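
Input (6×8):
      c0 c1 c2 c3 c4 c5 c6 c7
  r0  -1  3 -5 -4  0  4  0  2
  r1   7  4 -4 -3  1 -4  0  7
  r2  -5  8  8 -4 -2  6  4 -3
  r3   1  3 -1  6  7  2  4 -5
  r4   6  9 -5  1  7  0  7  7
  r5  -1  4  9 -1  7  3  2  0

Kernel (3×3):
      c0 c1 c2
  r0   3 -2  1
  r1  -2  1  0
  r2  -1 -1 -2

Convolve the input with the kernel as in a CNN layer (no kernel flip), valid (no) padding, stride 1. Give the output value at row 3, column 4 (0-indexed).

-7

The receptive field on the input at this output position is [7 2 4 / 7 0 7 / 7 3 2]. Elementwise product with the kernel and sum: 7·3 + 2·-2 + 4·1 + 7·-2 + 0·1 + 7·-1 + 3·-1 + 2·-2.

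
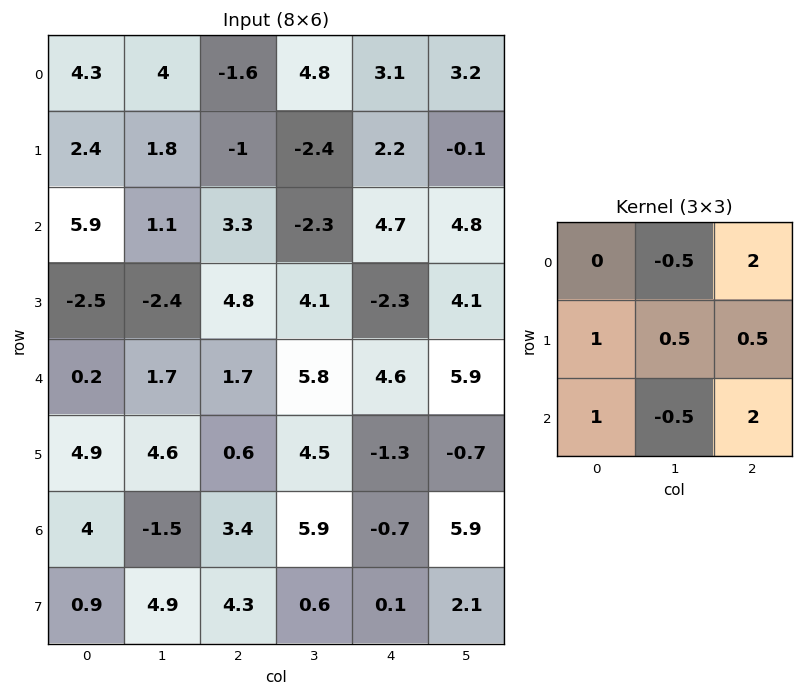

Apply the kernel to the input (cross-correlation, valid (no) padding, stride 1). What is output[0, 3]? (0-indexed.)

8.45

The receptive field on the input at this output position is [4.8 3.1 3.2 / -2.4 2.2 -0.1 / -2.3 4.7 4.8]. Elementwise product with the kernel and sum: 3.1·-0.5 + 3.2·2 + -2.4·1 + 2.2·0.5 + -0.1·0.5 + -2.3·1 + 4.7·-0.5 + 4.8·2.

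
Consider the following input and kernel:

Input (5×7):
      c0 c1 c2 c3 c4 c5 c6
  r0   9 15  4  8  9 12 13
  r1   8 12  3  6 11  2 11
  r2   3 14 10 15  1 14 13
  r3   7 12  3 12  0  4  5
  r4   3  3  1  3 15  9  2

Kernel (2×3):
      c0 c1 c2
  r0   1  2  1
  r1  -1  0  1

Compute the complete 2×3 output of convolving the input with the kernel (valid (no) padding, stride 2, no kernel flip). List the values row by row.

Output[0,0]: The receptive field on the input at this output position is [9 15 4 / 8 12 3]. Elementwise product with the kernel and sum: 9·1 + 15·2 + 4·1 + 8·-1 + 3·1.
Output[0,1]: The receptive field on the input at this output position is [4 8 9 / 3 6 11]. Elementwise product with the kernel and sum: 4·1 + 8·2 + 9·1 + 3·-1 + 11·1.

38 37 46
37 38 47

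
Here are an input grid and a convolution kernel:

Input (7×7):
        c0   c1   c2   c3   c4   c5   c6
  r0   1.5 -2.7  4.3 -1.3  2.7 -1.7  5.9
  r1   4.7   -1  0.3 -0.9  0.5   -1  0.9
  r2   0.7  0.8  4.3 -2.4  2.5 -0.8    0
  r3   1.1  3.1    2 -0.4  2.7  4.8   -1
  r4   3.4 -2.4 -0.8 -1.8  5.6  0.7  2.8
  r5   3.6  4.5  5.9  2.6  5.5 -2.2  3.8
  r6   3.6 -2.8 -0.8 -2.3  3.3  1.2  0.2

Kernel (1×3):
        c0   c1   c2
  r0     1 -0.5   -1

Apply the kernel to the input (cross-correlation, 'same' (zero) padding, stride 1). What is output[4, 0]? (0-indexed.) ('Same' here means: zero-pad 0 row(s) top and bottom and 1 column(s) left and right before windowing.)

The receptive field on the zero-padded input at this output position is [0 3.4 -2.4]. Elementwise product with the kernel and sum: 0·1 + 3.4·-0.5 + -2.4·-1.

0.7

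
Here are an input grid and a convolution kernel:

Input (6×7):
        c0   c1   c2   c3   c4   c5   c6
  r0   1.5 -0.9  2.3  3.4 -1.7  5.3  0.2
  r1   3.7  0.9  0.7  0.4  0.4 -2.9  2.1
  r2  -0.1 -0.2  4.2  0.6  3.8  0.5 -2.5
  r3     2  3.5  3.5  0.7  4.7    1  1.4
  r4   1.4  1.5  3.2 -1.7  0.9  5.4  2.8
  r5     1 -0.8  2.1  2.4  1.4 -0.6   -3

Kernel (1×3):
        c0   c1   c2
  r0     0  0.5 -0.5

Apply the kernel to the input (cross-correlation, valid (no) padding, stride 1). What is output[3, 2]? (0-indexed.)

The receptive field on the input at this output position is [3.5 0.7 4.7]. Elementwise product with the kernel and sum: 0.7·0.5 + 4.7·-0.5.

-2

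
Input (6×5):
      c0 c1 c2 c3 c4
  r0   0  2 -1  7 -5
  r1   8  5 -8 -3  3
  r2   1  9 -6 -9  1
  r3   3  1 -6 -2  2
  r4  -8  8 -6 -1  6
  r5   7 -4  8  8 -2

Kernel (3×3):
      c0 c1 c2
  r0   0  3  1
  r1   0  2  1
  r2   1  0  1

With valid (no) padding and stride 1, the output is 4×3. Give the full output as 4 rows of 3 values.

Output[0,0]: The receptive field on the input at this output position is [0 2 -1 / 8 5 -8 / 1 9 -6]. Elementwise product with the kernel and sum: 2·3 + -1·1 + 5·2 + -8·1 + 1·1 + -6·1.
Output[0,1]: The receptive field on the input at this output position is [2 -1 7 / 5 -8 -3 / 9 -6 -9]. Elementwise product with the kernel and sum: -1·3 + 7·1 + -8·2 + -3·1 + 9·1 + -9·1.

2 -15 8
16 -49 -27
3 -34 -28
22 -29 6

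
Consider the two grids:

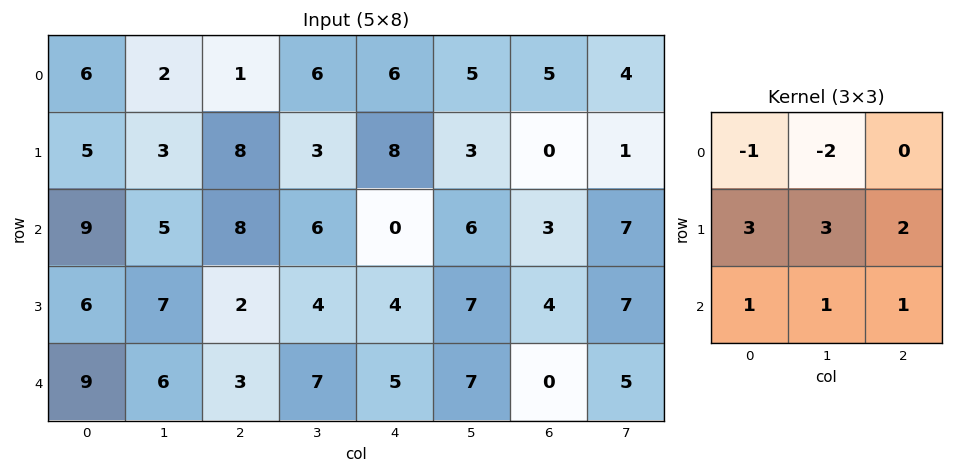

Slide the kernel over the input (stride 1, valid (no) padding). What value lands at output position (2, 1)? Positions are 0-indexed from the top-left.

The receptive field on the input at this output position is [5 8 6 / 7 2 4 / 6 3 7]. Elementwise product with the kernel and sum: 5·-1 + 8·-2 + 7·3 + 2·3 + 4·2 + 6·1 + 3·1 + 7·1.

30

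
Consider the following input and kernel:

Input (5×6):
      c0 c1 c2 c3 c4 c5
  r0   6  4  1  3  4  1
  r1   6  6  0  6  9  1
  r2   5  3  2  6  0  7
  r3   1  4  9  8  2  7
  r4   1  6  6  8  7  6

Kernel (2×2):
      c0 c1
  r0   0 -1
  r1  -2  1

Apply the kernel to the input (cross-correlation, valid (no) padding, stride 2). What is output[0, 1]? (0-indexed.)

3

The receptive field on the input at this output position is [1 3 / 0 6]. Elementwise product with the kernel and sum: 3·-1 + 0·-2 + 6·1.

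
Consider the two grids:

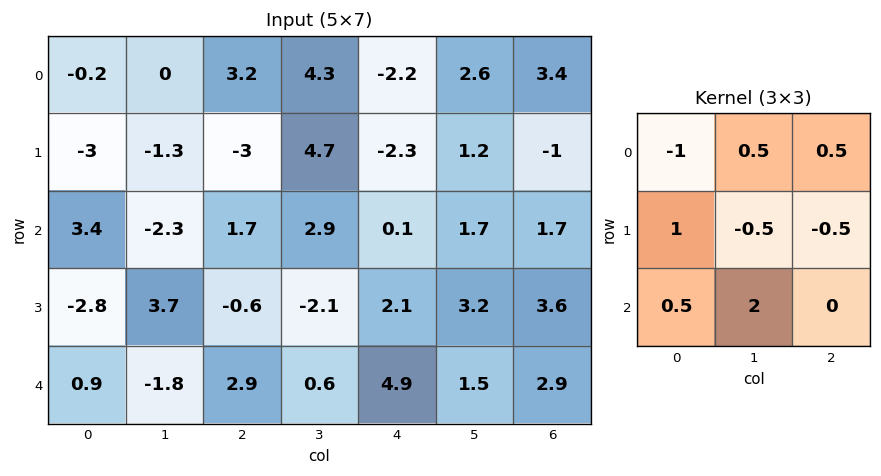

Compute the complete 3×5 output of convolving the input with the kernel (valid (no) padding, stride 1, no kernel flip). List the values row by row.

-1.95 3.85 0.3 2.8 6.25
10.55 -1.8 -0.1 -0.1 8.25
-11.2 14.55 1.85 3.35 5.75

Output[0,0]: The receptive field on the input at this output position is [-0.2 0 3.2 / -3 -1.3 -3 / 3.4 -2.3 1.7]. Elementwise product with the kernel and sum: -0.2·-1 + 0·0.5 + 3.2·0.5 + -3·1 + -1.3·-0.5 + -3·-0.5 + 3.4·0.5 + -2.3·2.
Output[0,1]: The receptive field on the input at this output position is [0 3.2 4.3 / -1.3 -3 4.7 / -2.3 1.7 2.9]. Elementwise product with the kernel and sum: 0·-1 + 3.2·0.5 + 4.3·0.5 + -1.3·1 + -3·-0.5 + 4.7·-0.5 + -2.3·0.5 + 1.7·2.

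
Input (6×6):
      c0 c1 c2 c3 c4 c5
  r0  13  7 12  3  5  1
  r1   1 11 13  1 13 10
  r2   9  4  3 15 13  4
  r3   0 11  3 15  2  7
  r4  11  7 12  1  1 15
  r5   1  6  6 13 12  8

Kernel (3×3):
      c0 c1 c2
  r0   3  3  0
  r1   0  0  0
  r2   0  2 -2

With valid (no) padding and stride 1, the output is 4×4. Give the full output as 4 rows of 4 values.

Output[0,0]: The receptive field on the input at this output position is [13 7 12 / 1 11 13 / 9 4 3]. Elementwise product with the kernel and sum: 13·3 + 7·3 + 4·2 + 3·-2.
Output[0,1]: The receptive field on the input at this output position is [7 12 3 / 11 13 1 / 4 3 15]. Elementwise product with the kernel and sum: 7·3 + 12·3 + 3·2 + 15·-2.

62 33 49 42
52 48 68 32
29 43 54 56
33 28 56 59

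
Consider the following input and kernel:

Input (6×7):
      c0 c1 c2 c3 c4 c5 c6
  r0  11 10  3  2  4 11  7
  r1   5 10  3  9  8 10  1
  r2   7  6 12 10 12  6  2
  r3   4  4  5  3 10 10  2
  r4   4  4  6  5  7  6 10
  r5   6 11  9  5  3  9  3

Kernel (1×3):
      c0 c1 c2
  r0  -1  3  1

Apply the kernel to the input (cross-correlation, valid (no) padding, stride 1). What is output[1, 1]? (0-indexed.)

The receptive field on the input at this output position is [10 3 9]. Elementwise product with the kernel and sum: 10·-1 + 3·3 + 9·1.

8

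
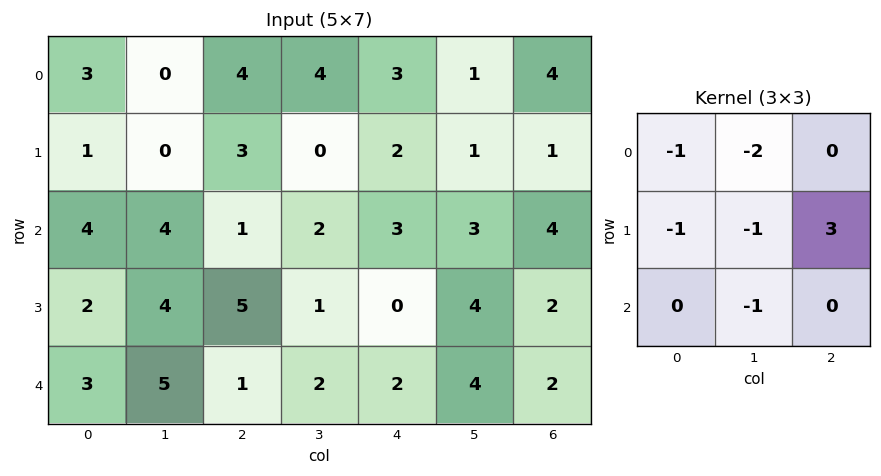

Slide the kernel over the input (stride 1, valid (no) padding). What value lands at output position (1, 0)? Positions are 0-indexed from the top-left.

-10

The receptive field on the input at this output position is [1 0 3 / 4 4 1 / 2 4 5]. Elementwise product with the kernel and sum: 1·-1 + 0·-2 + 4·-1 + 4·-1 + 1·3 + 4·-1.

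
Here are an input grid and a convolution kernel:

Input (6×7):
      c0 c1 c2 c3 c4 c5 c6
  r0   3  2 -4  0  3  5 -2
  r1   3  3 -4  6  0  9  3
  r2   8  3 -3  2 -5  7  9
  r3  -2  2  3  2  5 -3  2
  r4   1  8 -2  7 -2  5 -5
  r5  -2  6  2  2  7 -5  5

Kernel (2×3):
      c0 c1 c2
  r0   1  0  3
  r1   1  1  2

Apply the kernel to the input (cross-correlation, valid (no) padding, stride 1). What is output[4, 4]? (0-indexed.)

The receptive field on the input at this output position is [-2 5 -5 / 7 -5 5]. Elementwise product with the kernel and sum: -2·1 + -5·3 + 7·1 + -5·1 + 5·2.

-5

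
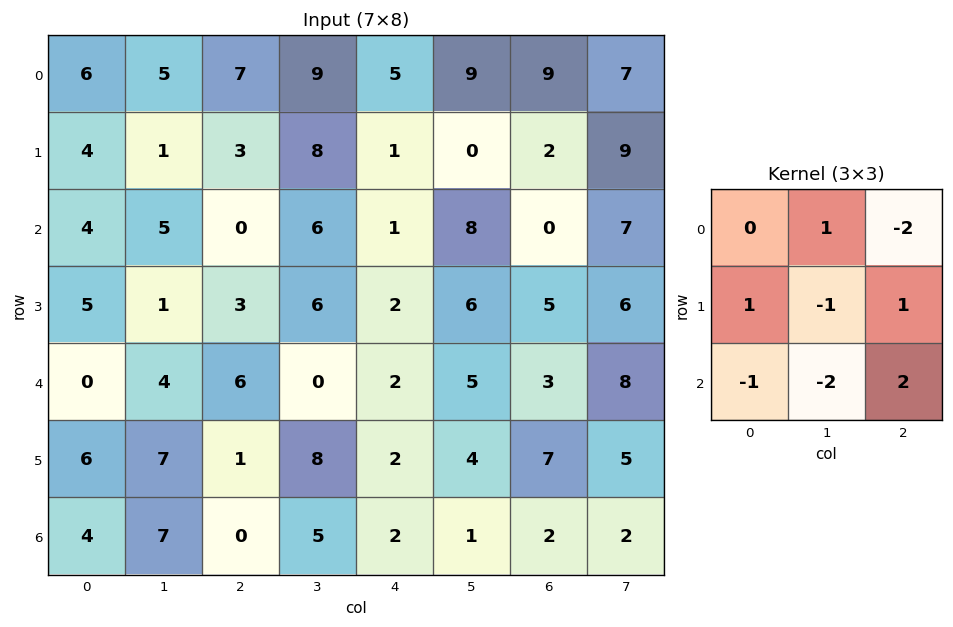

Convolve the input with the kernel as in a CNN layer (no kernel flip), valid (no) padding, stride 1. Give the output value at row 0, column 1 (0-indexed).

2

The receptive field on the input at this output position is [5 7 9 / 1 3 8 / 5 0 6]. Elementwise product with the kernel and sum: 7·1 + 9·-2 + 1·1 + 3·-1 + 8·1 + 5·-1 + 0·-2 + 6·2.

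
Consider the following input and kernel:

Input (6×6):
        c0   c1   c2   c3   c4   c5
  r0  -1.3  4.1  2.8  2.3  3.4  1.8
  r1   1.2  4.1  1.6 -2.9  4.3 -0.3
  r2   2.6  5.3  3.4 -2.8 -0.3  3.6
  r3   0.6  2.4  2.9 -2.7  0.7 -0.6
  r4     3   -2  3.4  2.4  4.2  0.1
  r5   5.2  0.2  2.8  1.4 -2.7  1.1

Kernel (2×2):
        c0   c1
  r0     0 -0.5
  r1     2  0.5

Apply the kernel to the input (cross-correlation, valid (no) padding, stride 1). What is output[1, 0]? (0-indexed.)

The receptive field on the input at this output position is [1.2 4.1 / 2.6 5.3]. Elementwise product with the kernel and sum: 4.1·-0.5 + 2.6·2 + 5.3·0.5.

5.8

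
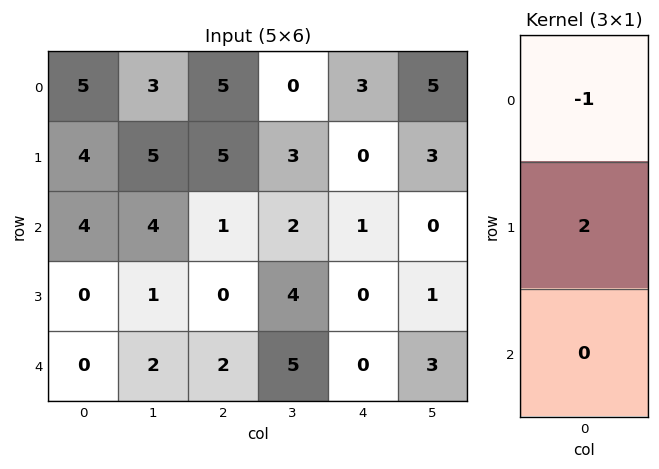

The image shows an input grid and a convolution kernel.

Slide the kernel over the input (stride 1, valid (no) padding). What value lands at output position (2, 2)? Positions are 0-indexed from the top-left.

-1

The receptive field on the input at this output position is [1 / 0 / 2]. Elementwise product with the kernel and sum: 1·-1 + 0·2.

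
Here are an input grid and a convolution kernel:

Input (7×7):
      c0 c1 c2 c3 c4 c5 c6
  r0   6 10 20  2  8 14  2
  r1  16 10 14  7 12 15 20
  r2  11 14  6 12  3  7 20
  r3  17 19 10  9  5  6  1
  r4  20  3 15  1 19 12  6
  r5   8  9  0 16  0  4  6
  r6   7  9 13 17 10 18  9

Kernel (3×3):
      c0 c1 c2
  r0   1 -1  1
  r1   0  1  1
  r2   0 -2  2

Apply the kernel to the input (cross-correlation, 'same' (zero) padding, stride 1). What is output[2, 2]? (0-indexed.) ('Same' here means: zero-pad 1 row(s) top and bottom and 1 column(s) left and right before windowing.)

19

The receptive field on the zero-padded input at this output position is [10 14 7 / 14 6 12 / 19 10 9]. Elementwise product with the kernel and sum: 10·1 + 14·-1 + 7·1 + 6·1 + 12·1 + 10·-2 + 9·2.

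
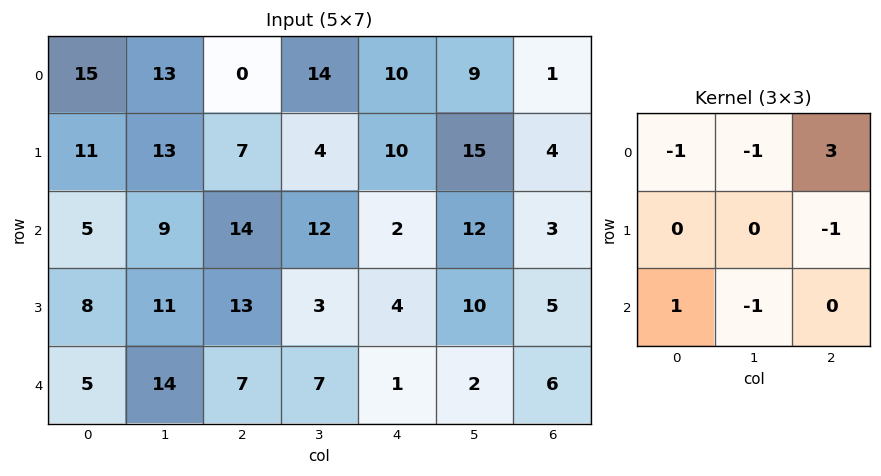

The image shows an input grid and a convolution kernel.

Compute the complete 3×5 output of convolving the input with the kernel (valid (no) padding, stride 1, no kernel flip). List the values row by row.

Output[0,0]: The receptive field on the input at this output position is [15 13 0 / 11 13 7 / 5 9 14]. Elementwise product with the kernel and sum: 15·-1 + 13·-1 + 0·3 + 7·-1 + 5·1 + 9·-1.
Output[0,1]: The receptive field on the input at this output position is [13 0 14 / 13 7 4 / 9 14 12]. Elementwise product with the kernel and sum: 13·-1 + 0·-1 + 14·3 + 4·-1 + 9·1 + 14·-1.

-39 20 8 -2 -30
-20 -22 27 18 -22
6 17 -24 18 -11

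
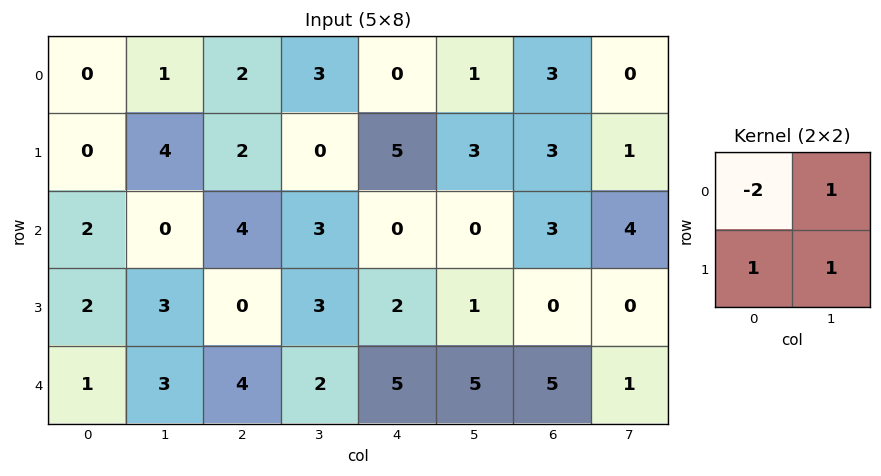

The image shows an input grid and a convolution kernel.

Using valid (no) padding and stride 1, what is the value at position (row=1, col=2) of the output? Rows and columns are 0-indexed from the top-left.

The receptive field on the input at this output position is [2 0 / 4 3]. Elementwise product with the kernel and sum: 2·-2 + 0·1 + 4·1 + 3·1.

3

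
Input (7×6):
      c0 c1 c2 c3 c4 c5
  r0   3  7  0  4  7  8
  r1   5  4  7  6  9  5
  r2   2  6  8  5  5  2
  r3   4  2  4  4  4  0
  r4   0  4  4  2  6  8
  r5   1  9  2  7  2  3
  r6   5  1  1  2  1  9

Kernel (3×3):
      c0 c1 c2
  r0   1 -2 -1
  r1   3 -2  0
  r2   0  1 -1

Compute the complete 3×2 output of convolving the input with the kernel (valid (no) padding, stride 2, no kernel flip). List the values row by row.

Output[0,0]: The receptive field on the input at this output position is [3 7 0 / 5 4 7 / 2 6 8]. Elementwise product with the kernel and sum: 3·1 + 7·-2 + 0·-1 + 5·3 + 4·-2 + 6·1 + 8·-1.
Output[0,1]: The receptive field on the input at this output position is [0 4 7 / 7 6 9 / 8 5 5]. Elementwise product with the kernel and sum: 0·1 + 4·-2 + 7·-1 + 7·3 + 6·-2 + 5·1 + 5·-1.

-6 -6
-10 -7
-27 -13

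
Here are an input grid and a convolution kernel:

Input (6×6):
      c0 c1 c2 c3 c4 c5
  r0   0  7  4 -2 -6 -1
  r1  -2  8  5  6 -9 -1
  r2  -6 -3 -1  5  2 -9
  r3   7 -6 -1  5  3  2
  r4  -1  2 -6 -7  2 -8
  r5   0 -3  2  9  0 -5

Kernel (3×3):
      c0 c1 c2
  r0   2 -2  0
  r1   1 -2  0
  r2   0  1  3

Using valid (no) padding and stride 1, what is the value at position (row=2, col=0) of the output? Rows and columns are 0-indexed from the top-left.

The receptive field on the input at this output position is [-6 -3 -1 / 7 -6 -1 / -1 2 -6]. Elementwise product with the kernel and sum: -6·2 + -3·-2 + 7·1 + -6·-2 + 2·1 + -6·3.

-3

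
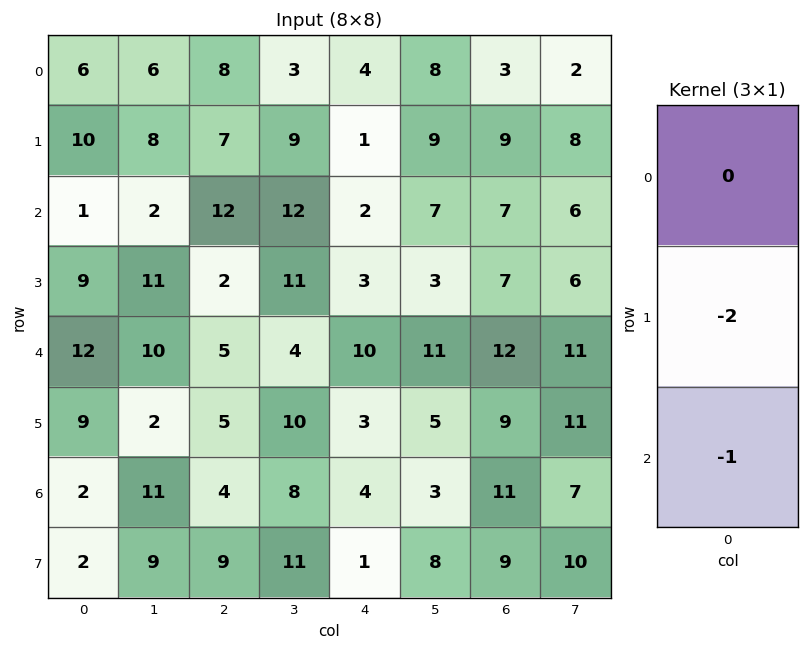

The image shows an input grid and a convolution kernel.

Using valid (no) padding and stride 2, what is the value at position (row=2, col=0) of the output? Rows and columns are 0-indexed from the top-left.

-20

The receptive field on the input at this output position is [12 / 9 / 2]. Elementwise product with the kernel and sum: 9·-2 + 2·-1.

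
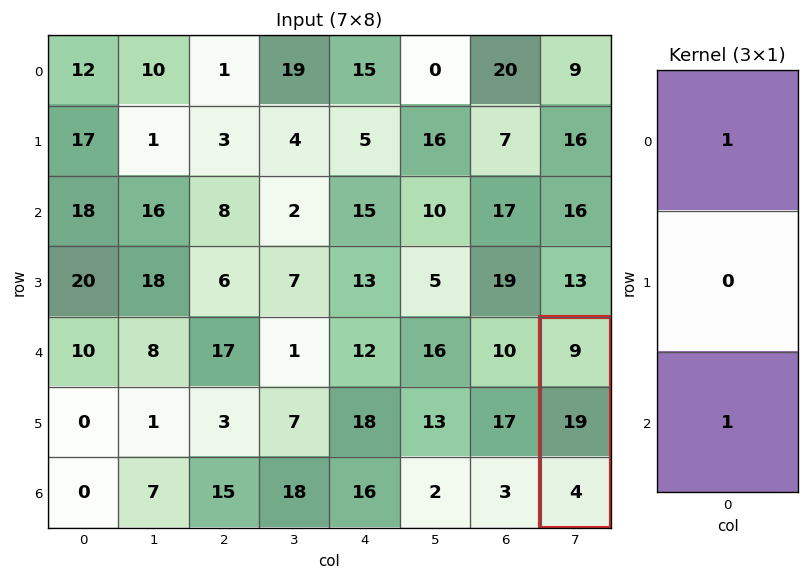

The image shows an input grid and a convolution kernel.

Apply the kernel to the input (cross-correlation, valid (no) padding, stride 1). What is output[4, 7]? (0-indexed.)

The receptive field on the input at this output position is [9 / 19 / 4]. Elementwise product with the kernel and sum: 9·1 + 4·1.

13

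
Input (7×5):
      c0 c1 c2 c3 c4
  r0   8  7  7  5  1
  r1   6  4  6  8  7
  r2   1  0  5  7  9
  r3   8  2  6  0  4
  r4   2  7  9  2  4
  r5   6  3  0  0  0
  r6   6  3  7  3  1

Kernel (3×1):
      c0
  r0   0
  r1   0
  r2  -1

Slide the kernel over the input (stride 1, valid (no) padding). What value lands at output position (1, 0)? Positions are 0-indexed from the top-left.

The receptive field on the input at this output position is [6 / 1 / 8]. Elementwise product with the kernel and sum: 8·-1.

-8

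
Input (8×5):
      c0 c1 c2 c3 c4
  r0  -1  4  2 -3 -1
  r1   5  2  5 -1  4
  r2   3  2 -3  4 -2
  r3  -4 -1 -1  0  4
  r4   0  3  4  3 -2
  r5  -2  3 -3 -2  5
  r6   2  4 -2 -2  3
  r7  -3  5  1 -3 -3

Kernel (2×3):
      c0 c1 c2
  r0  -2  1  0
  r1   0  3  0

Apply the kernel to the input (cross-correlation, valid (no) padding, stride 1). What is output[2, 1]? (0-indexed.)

The receptive field on the input at this output position is [2 -3 4 / -1 -1 0]. Elementwise product with the kernel and sum: 2·-2 + -3·1 + -1·3.

-10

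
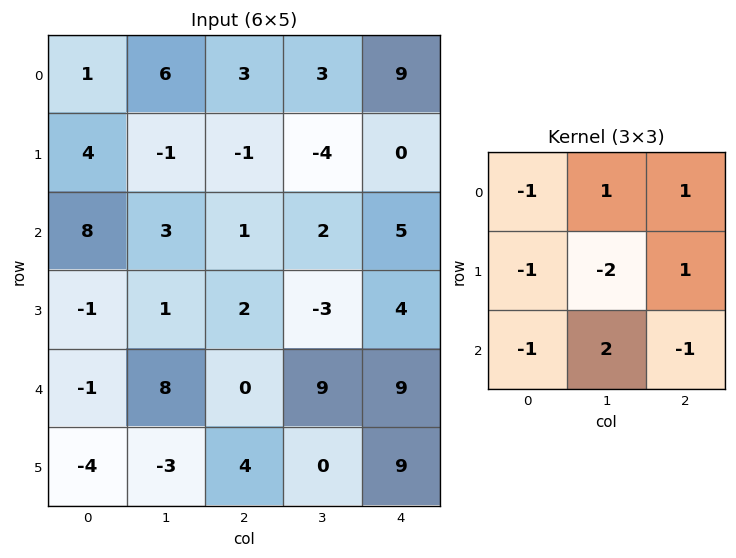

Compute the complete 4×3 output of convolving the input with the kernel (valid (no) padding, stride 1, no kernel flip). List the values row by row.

2 -4 16
-18 -1 -15
14 -25 23
-17 10 -23

Output[0,0]: The receptive field on the input at this output position is [1 6 3 / 4 -1 -1 / 8 3 1]. Elementwise product with the kernel and sum: 1·-1 + 6·1 + 3·1 + 4·-1 + -1·-2 + -1·1 + 8·-1 + 3·2 + 1·-1.
Output[0,1]: The receptive field on the input at this output position is [6 3 3 / -1 -1 -4 / 3 1 2]. Elementwise product with the kernel and sum: 6·-1 + 3·1 + 3·1 + -1·-1 + -1·-2 + -4·1 + 3·-1 + 1·2 + 2·-1.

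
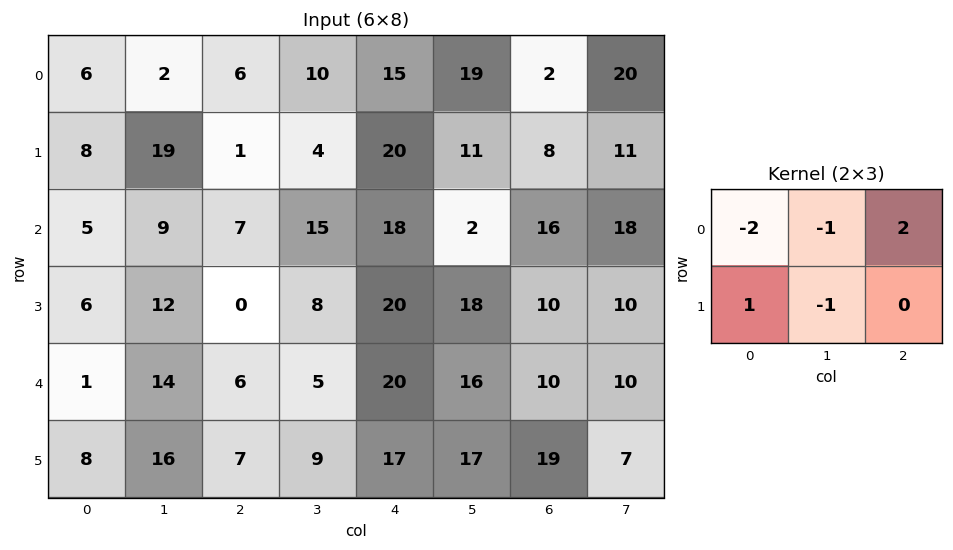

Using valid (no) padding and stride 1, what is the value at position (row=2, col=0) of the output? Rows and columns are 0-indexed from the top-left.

-11

The receptive field on the input at this output position is [5 9 7 / 6 12 0]. Elementwise product with the kernel and sum: 5·-2 + 9·-1 + 7·2 + 6·1 + 12·-1.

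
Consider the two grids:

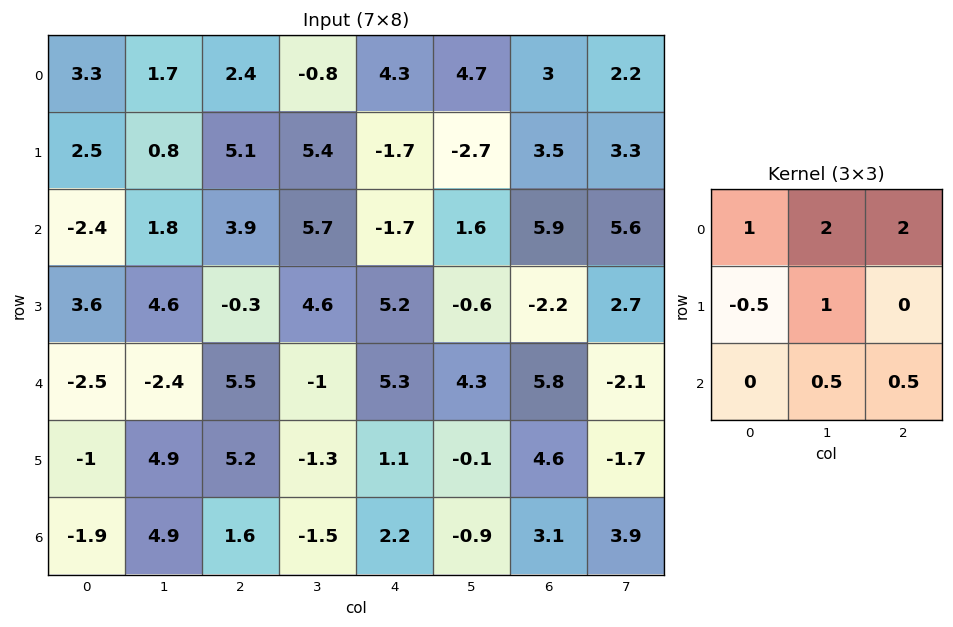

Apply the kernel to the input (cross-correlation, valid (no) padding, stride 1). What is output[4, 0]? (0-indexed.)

The receptive field on the input at this output position is [-2.5 -2.4 5.5 / -1 4.9 5.2 / -1.9 4.9 1.6]. Elementwise product with the kernel and sum: -2.5·1 + -2.4·2 + 5.5·2 + -1·-0.5 + 4.9·1 + 4.9·0.5 + 1.6·0.5.

12.35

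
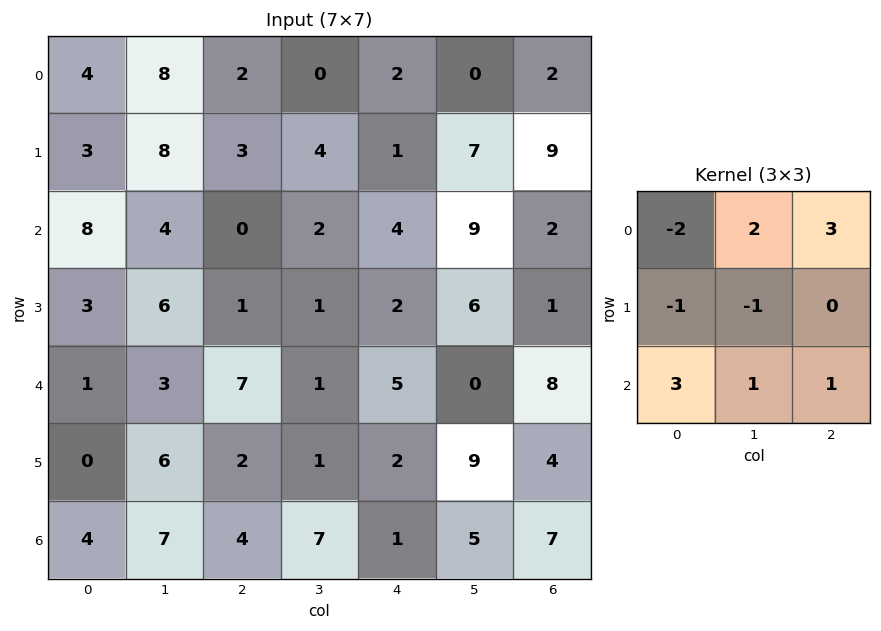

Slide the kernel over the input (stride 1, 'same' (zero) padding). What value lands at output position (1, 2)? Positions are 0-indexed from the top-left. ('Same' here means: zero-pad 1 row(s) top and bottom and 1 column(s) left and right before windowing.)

-9

The receptive field on the zero-padded input at this output position is [8 2 0 / 8 3 4 / 4 0 2]. Elementwise product with the kernel and sum: 8·-2 + 2·2 + 0·3 + 8·-1 + 3·-1 + 4·3 + 0·1 + 2·1.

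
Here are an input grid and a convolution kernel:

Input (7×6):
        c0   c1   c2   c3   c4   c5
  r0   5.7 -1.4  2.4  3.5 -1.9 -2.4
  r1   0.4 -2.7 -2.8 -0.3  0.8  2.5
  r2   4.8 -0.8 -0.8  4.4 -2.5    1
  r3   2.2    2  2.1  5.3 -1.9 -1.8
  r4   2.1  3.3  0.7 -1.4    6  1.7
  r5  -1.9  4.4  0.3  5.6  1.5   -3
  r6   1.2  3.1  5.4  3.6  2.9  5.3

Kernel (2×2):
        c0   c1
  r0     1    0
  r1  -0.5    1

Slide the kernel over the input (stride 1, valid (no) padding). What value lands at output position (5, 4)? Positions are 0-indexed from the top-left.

The receptive field on the input at this output position is [1.5 -3 / 2.9 5.3]. Elementwise product with the kernel and sum: 1.5·1 + 2.9·-0.5 + 5.3·1.

5.35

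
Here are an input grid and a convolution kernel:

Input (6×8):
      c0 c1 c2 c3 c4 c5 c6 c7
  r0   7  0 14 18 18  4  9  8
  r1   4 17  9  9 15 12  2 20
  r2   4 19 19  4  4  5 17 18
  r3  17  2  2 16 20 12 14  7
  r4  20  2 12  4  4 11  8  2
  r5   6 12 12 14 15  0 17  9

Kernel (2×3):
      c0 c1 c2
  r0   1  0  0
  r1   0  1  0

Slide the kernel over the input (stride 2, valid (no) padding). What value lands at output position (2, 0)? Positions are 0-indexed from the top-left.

The receptive field on the input at this output position is [20 2 12 / 6 12 12]. Elementwise product with the kernel and sum: 20·1 + 12·1.

32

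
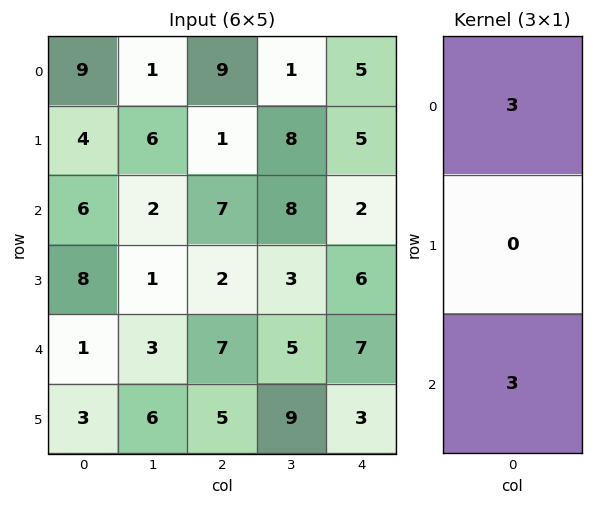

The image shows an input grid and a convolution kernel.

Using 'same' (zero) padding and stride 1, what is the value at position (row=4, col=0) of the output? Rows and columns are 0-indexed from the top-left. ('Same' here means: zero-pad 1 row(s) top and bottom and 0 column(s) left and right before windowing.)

33

The receptive field on the zero-padded input at this output position is [8 / 1 / 3]. Elementwise product with the kernel and sum: 8·3 + 3·3.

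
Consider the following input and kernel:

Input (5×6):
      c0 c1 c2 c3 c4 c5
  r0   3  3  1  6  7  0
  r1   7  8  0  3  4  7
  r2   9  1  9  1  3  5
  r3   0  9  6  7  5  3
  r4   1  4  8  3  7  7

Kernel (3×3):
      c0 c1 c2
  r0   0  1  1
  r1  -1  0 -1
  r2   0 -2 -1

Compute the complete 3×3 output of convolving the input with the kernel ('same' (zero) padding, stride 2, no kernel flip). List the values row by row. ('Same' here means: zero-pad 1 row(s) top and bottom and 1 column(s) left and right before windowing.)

-25 -12 -21
5 -18 -8
5 6 -2

Output[0,0]: The receptive field on the zero-padded input at this output position is [0 0 0 / 0 3 3 / 0 7 8]. Elementwise product with the kernel and sum: 0·1 + 0·1 + 0·-1 + 3·-1 + 7·-2 + 8·-1.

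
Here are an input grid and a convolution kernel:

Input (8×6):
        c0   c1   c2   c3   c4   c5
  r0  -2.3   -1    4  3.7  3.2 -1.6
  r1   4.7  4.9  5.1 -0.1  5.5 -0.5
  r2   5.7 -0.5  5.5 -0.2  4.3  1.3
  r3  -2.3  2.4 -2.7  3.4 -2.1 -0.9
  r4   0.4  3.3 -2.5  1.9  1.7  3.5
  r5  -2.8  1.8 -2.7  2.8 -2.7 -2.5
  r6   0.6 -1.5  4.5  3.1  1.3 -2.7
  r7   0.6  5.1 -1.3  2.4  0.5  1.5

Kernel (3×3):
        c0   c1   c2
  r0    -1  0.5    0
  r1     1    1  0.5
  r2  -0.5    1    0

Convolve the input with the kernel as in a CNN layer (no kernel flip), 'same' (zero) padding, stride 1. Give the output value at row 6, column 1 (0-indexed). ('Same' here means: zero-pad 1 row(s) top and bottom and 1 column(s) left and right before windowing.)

9.85

The receptive field on the zero-padded input at this output position is [-2.8 1.8 -2.7 / 0.6 -1.5 4.5 / 0.6 5.1 -1.3]. Elementwise product with the kernel and sum: -2.8·-1 + 1.8·0.5 + 0.6·1 + -1.5·1 + 4.5·0.5 + 0.6·-0.5 + 5.1·1.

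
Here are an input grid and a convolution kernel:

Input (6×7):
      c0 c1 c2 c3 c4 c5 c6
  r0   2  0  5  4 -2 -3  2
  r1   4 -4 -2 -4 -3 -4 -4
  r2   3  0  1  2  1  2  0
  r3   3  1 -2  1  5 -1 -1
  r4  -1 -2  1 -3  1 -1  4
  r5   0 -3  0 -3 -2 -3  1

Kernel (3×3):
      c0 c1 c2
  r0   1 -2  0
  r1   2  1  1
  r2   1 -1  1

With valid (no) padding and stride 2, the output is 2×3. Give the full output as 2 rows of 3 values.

8 -14 -11
10 4 11

Output[0,0]: The receptive field on the input at this output position is [2 0 5 / 4 -4 -2 / 3 0 1]. Elementwise product with the kernel and sum: 2·1 + 0·-2 + 4·2 + -4·1 + -2·1 + 3·1 + 0·-1 + 1·1.
Output[0,1]: The receptive field on the input at this output position is [5 4 -2 / -2 -4 -3 / 1 2 1]. Elementwise product with the kernel and sum: 5·1 + 4·-2 + -2·2 + -4·1 + -3·1 + 1·1 + 2·-1 + 1·1.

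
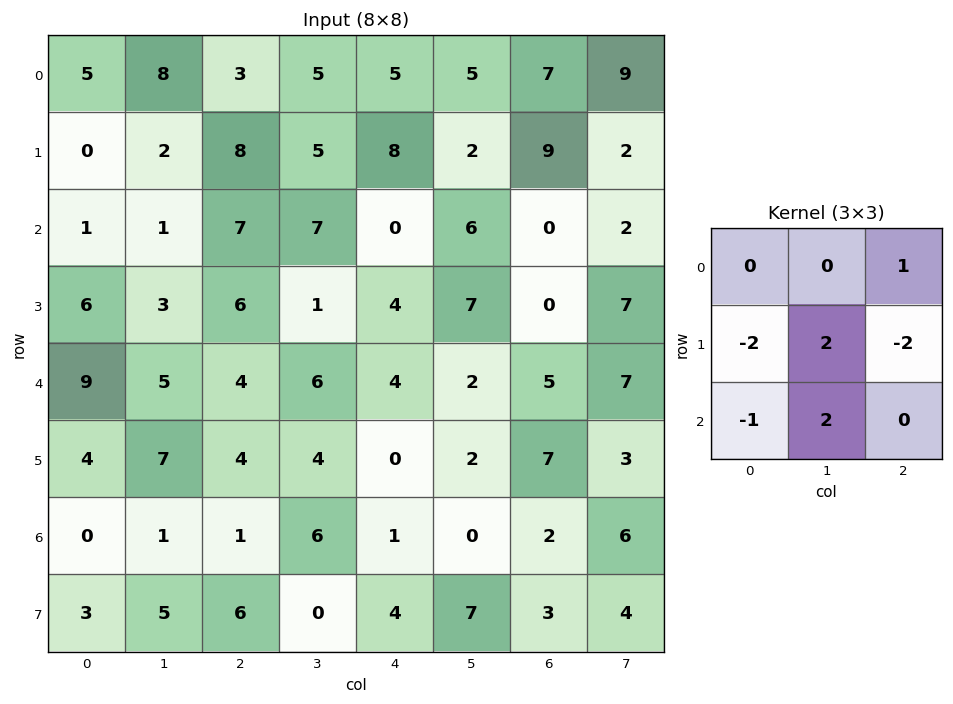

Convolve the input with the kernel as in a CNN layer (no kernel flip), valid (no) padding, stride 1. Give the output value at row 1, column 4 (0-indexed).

The receptive field on the input at this output position is [8 2 9 / 0 6 0 / 4 7 0]. Elementwise product with the kernel and sum: 9·1 + 0·-2 + 6·2 + 0·-2 + 4·-1 + 7·2.

31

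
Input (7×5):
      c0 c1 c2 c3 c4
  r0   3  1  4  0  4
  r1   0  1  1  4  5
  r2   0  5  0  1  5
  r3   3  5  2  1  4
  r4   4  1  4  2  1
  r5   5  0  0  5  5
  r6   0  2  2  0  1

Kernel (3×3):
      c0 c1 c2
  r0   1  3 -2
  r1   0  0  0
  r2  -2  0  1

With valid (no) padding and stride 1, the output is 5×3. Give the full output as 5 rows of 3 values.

Output[0,0]: The receptive field on the input at this output position is [3 1 4 / 0 1 1 / 0 5 0]. Elementwise product with the kernel and sum: 3·1 + 1·3 + 4·-2 + 0·-2 + 0·1.
Output[0,1]: The receptive field on the input at this output position is [1 4 0 / 1 1 4 / 5 0 1]. Elementwise product with the kernel and sum: 1·1 + 4·3 + 0·-2 + 5·-2 + 1·1.

-2 4 1
-3 -13 3
11 3 -14
4 14 2
1 5 5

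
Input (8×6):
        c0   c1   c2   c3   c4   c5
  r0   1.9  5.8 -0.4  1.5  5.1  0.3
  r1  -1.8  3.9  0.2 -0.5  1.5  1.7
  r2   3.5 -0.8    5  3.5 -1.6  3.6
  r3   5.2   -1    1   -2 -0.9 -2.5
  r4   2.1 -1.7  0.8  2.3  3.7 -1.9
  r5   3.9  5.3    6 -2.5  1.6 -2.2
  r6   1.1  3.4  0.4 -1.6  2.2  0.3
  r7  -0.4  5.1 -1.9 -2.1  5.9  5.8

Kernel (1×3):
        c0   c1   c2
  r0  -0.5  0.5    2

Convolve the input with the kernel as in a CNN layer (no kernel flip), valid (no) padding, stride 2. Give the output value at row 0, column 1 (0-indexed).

The receptive field on the input at this output position is [-0.4 1.5 5.1]. Elementwise product with the kernel and sum: -0.4·-0.5 + 1.5·0.5 + 5.1·2.

11.15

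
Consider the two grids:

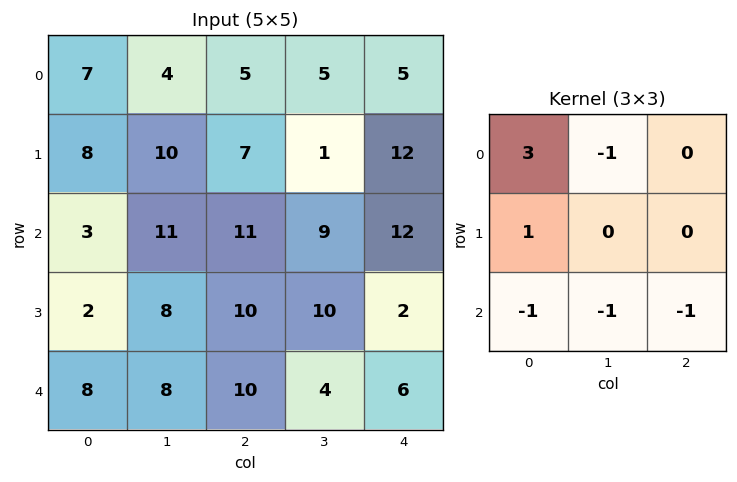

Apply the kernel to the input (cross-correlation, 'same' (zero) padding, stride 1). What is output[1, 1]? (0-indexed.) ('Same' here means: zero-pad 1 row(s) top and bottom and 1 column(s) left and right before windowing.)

0

The receptive field on the zero-padded input at this output position is [7 4 5 / 8 10 7 / 3 11 11]. Elementwise product with the kernel and sum: 7·3 + 4·-1 + 8·1 + 3·-1 + 11·-1 + 11·-1.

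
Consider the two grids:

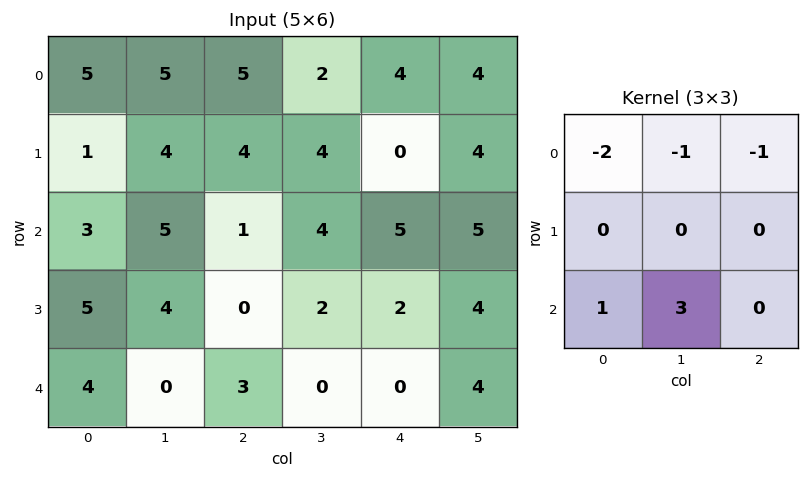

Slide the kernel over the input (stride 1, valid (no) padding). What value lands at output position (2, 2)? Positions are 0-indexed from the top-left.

-8

The receptive field on the input at this output position is [1 4 5 / 0 2 2 / 3 0 0]. Elementwise product with the kernel and sum: 1·-2 + 4·-1 + 5·-1 + 3·1 + 0·3.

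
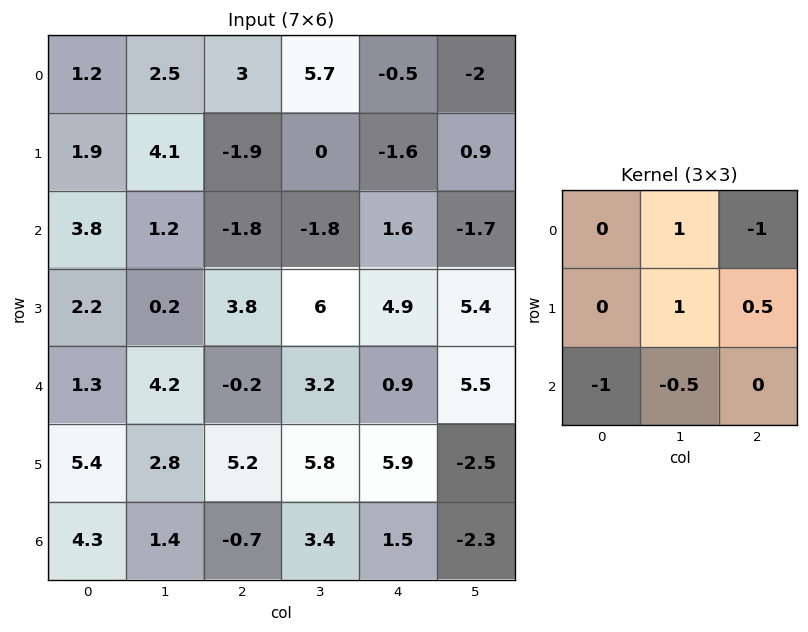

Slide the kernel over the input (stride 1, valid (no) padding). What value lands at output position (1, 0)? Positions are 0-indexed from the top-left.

The receptive field on the input at this output position is [1.9 4.1 -1.9 / 3.8 1.2 -1.8 / 2.2 0.2 3.8]. Elementwise product with the kernel and sum: 4.1·1 + -1.9·-1 + 1.2·1 + -1.8·0.5 + 2.2·-1 + 0.2·-0.5.

4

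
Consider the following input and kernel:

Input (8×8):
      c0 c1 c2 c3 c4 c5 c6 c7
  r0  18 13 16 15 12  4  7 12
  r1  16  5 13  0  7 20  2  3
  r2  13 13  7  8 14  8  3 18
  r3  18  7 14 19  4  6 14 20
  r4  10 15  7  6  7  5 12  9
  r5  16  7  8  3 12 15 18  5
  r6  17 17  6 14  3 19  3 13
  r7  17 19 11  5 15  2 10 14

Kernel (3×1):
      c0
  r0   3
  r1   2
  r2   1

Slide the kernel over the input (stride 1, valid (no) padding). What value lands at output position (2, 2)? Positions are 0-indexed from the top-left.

The receptive field on the input at this output position is [7 / 14 / 7]. Elementwise product with the kernel and sum: 7·3 + 14·2 + 7·1.

56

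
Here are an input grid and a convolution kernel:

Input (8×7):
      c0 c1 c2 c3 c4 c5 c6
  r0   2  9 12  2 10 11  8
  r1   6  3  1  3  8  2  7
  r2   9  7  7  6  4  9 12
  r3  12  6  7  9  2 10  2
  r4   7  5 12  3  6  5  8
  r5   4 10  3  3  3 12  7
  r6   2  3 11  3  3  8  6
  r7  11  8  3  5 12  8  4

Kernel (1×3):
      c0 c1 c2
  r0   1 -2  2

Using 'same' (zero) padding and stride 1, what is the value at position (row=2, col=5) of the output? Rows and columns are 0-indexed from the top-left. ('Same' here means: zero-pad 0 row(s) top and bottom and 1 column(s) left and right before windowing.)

The receptive field on the zero-padded input at this output position is [4 9 12]. Elementwise product with the kernel and sum: 4·1 + 9·-2 + 12·2.

10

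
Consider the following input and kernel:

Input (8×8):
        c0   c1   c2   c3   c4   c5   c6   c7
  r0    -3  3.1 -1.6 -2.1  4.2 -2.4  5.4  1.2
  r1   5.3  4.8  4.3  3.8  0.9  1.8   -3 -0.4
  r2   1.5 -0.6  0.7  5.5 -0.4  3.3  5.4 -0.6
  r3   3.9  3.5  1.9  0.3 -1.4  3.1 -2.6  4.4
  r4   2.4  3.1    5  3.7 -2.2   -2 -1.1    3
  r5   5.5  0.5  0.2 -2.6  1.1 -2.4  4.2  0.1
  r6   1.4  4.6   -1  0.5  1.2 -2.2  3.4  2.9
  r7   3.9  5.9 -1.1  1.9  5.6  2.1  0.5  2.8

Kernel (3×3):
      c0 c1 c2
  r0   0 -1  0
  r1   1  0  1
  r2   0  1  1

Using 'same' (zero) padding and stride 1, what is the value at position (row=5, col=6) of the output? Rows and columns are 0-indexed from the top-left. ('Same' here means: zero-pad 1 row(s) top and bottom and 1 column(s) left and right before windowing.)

5.1

The receptive field on the zero-padded input at this output position is [-2 -1.1 3 / -2.4 4.2 0.1 / -2.2 3.4 2.9]. Elementwise product with the kernel and sum: -1.1·-1 + -2.4·1 + 0.1·1 + 3.4·1 + 2.9·1.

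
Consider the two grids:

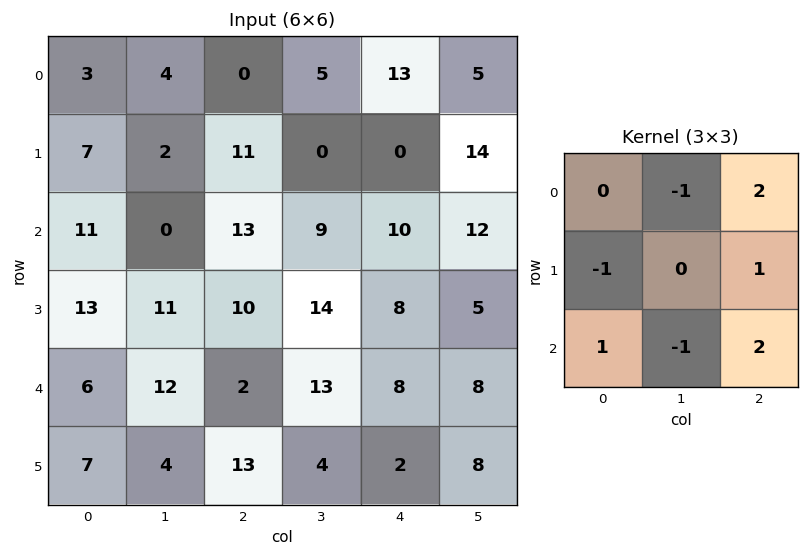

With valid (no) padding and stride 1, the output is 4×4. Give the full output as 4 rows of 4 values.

37 13 34 34
44 27 9 47
21 44 14 26
34 18 21 15

Output[0,0]: The receptive field on the input at this output position is [3 4 0 / 7 2 11 / 11 0 13]. Elementwise product with the kernel and sum: 4·-1 + 0·2 + 7·-1 + 11·1 + 11·1 + 0·-1 + 13·2.
Output[0,1]: The receptive field on the input at this output position is [4 0 5 / 2 11 0 / 0 13 9]. Elementwise product with the kernel and sum: 0·-1 + 5·2 + 2·-1 + 0·1 + 0·1 + 13·-1 + 9·2.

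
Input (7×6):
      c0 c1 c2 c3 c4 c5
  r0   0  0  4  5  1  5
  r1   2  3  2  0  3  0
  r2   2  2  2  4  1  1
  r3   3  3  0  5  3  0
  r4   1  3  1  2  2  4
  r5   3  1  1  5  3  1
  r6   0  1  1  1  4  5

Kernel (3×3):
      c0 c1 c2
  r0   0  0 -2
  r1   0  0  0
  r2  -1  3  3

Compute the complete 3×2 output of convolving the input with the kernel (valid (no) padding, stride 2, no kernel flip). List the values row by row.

Output[0,0]: The receptive field on the input at this output position is [0 0 4 / 2 3 2 / 2 2 2]. Elementwise product with the kernel and sum: 4·-2 + 2·-1 + 2·3 + 2·3.
Output[0,1]: The receptive field on the input at this output position is [4 5 1 / 2 0 3 / 2 4 1]. Elementwise product with the kernel and sum: 1·-2 + 2·-1 + 4·3 + 1·3.

2 11
7 9
4 10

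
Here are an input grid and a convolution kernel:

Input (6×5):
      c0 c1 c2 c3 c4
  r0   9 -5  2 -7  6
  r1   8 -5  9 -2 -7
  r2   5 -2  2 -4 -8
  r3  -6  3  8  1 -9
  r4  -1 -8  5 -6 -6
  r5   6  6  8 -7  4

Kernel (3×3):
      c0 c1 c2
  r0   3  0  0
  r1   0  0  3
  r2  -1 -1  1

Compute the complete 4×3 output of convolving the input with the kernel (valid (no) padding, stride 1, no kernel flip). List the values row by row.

Output[0,0]: The receptive field on the input at this output position is [9 -5 2 / 8 -5 9 / 5 -2 2]. Elementwise product with the kernel and sum: 9·3 + 9·3 + 5·-1 + -2·-1 + 2·1.
Output[0,1]: The receptive field on the input at this output position is [-5 2 -7 / -5 9 -2 / -2 2 -4]. Elementwise product with the kernel and sum: -5·3 + -2·3 + -2·-1 + 2·-1 + -4·1.

53 -25 -21
41 -37 -15
53 -6 -26
-7 -30 9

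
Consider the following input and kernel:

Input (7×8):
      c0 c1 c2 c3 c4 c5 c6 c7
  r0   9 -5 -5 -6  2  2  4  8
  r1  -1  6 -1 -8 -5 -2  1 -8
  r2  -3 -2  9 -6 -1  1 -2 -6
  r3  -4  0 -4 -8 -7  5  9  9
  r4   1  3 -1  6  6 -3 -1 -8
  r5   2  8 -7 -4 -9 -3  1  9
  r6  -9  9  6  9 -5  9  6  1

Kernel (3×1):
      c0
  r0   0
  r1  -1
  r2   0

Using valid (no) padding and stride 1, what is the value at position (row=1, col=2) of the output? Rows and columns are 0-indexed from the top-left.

-9

The receptive field on the input at this output position is [-1 / 9 / -4]. Elementwise product with the kernel and sum: 9·-1.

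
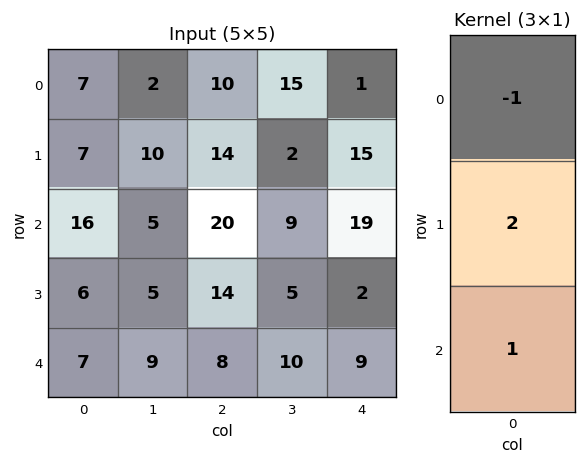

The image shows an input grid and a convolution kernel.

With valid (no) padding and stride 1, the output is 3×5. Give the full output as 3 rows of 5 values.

Output[0,0]: The receptive field on the input at this output position is [7 / 7 / 16]. Elementwise product with the kernel and sum: 7·-1 + 7·2 + 16·1.

23 23 38 -2 48
31 5 40 21 25
3 14 16 11 -6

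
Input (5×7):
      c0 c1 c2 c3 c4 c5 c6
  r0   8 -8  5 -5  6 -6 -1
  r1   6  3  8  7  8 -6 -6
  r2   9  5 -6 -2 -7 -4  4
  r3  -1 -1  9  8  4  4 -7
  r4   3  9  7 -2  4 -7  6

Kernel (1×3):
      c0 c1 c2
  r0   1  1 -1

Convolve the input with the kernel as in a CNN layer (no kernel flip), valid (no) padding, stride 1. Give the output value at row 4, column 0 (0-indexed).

5

The receptive field on the input at this output position is [3 9 7]. Elementwise product with the kernel and sum: 3·1 + 9·1 + 7·-1.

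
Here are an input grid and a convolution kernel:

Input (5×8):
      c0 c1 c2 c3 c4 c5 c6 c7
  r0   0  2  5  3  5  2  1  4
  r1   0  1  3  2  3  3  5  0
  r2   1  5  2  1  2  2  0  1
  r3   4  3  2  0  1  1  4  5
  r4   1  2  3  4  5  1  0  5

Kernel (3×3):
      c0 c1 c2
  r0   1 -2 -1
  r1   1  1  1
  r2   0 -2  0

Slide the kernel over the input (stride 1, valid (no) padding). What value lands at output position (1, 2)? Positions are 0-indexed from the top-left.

1

The receptive field on the input at this output position is [3 2 3 / 2 1 2 / 2 0 1]. Elementwise product with the kernel and sum: 3·1 + 2·-2 + 3·-1 + 2·1 + 1·1 + 2·1 + 0·-2.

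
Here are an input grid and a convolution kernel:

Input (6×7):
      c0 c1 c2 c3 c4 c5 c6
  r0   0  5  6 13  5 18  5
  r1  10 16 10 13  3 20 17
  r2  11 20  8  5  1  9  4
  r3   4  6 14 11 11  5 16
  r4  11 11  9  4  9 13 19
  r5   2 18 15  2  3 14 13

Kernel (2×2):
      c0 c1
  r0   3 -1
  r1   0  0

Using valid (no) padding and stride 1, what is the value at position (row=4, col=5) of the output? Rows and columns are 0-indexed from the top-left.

20

The receptive field on the input at this output position is [13 19 / 14 13]. Elementwise product with the kernel and sum: 13·3 + 19·-1.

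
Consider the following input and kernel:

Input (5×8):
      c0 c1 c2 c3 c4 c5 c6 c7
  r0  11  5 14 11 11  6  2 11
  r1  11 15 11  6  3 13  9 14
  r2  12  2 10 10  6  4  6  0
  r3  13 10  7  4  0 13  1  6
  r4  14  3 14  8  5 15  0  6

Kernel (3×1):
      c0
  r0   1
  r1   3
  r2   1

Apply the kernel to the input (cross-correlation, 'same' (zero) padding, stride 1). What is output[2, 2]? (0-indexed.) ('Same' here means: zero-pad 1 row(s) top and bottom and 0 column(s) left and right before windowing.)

The receptive field on the zero-padded input at this output position is [11 / 10 / 7]. Elementwise product with the kernel and sum: 11·1 + 10·3 + 7·1.

48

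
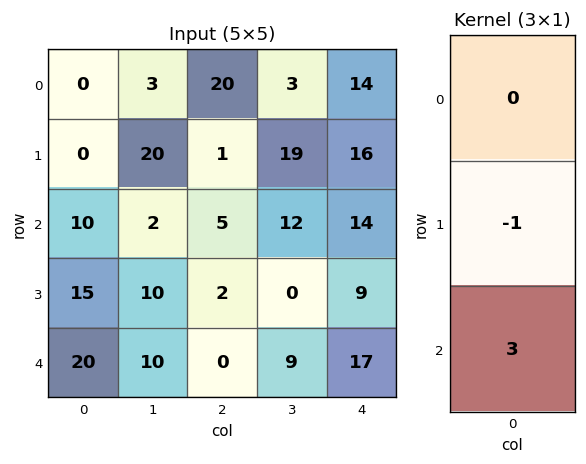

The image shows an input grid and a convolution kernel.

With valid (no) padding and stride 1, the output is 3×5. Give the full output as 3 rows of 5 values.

30 -14 14 17 26
35 28 1 -12 13
45 20 -2 27 42

Output[0,0]: The receptive field on the input at this output position is [0 / 0 / 10]. Elementwise product with the kernel and sum: 0·-1 + 10·3.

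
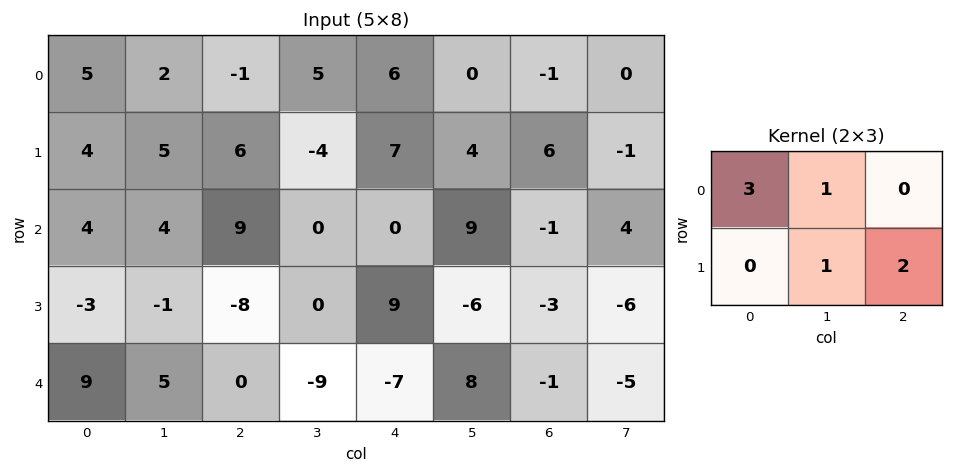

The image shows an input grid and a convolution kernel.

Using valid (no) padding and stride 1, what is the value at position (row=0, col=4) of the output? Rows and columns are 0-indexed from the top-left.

The receptive field on the input at this output position is [6 0 -1 / 7 4 6]. Elementwise product with the kernel and sum: 6·3 + 0·1 + 4·1 + 6·2.

34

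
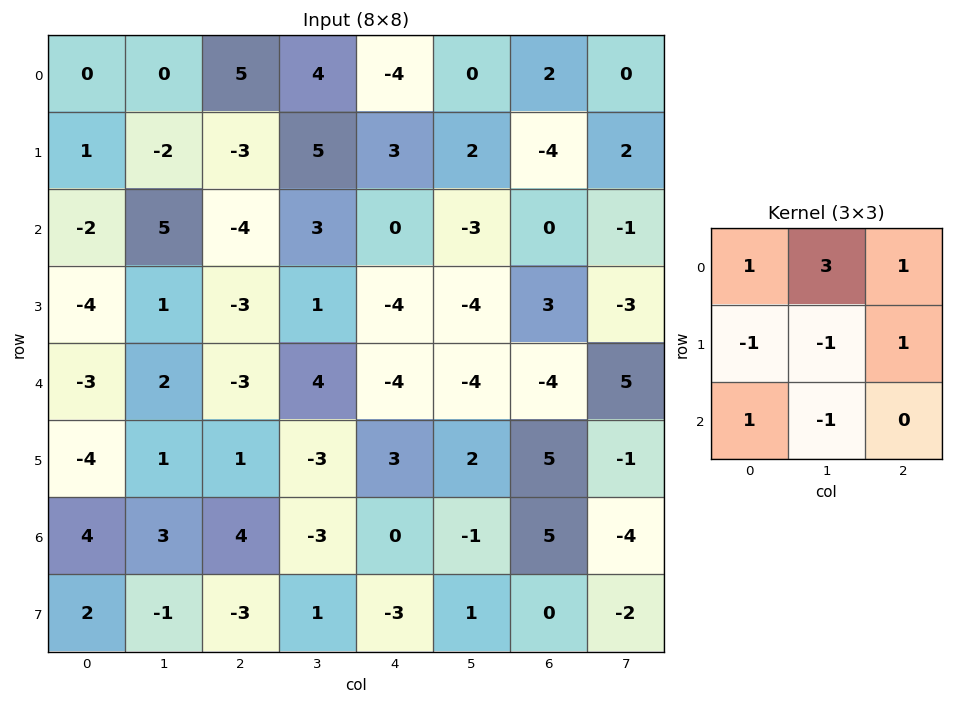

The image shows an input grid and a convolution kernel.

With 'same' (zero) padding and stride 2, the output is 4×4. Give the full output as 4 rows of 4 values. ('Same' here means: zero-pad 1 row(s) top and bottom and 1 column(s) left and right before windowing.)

-1 0 2 4
12 0 15 -13
-2 -2 -25 12
-14 -7 14 9

Output[0,0]: The receptive field on the zero-padded input at this output position is [0 0 0 / 0 0 0 / 0 1 -2]. Elementwise product with the kernel and sum: 0·1 + 0·3 + 0·1 + 0·-1 + 0·-1 + 0·1 + 0·1 + 1·-1.
Output[0,1]: The receptive field on the zero-padded input at this output position is [0 0 0 / 0 5 4 / -2 -3 5]. Elementwise product with the kernel and sum: 0·1 + 0·3 + 0·1 + 0·-1 + 5·-1 + 4·1 + -2·1 + -3·-1.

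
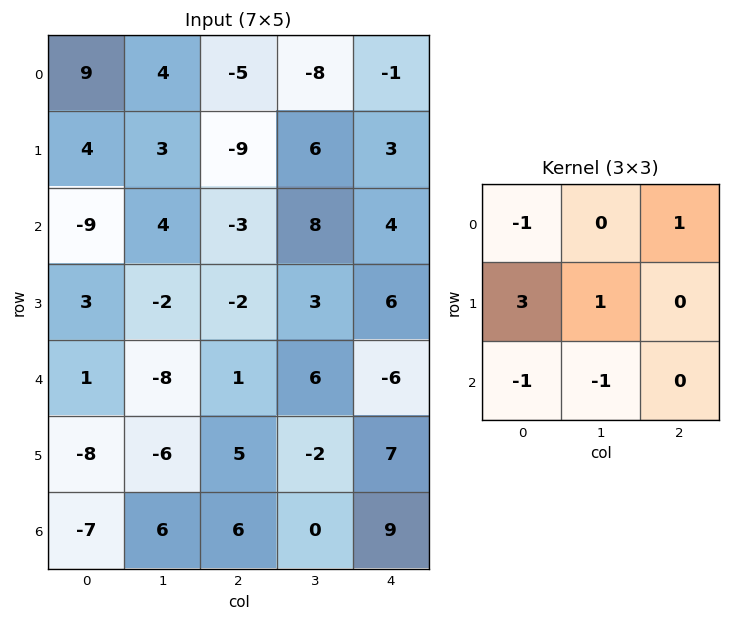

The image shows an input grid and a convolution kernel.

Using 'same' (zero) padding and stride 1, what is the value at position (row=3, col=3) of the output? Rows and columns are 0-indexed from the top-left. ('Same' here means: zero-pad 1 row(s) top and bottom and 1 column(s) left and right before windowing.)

-3

The receptive field on the zero-padded input at this output position is [-3 8 4 / -2 3 6 / 1 6 -6]. Elementwise product with the kernel and sum: -3·-1 + 4·1 + -2·3 + 3·1 + 1·-1 + 6·-1.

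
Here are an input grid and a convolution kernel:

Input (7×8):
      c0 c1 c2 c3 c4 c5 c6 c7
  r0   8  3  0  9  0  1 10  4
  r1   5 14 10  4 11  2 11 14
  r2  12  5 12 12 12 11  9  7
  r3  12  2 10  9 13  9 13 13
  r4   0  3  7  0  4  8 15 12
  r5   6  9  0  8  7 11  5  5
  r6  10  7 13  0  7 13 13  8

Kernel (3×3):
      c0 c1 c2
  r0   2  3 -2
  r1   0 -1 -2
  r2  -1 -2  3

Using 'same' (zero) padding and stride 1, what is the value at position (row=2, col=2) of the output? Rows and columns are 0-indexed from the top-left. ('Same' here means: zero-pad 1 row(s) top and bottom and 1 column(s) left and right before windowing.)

The receptive field on the zero-padded input at this output position is [14 10 4 / 5 12 12 / 2 10 9]. Elementwise product with the kernel and sum: 14·2 + 10·3 + 4·-2 + 12·-1 + 12·-2 + 2·-1 + 10·-2 + 9·3.

19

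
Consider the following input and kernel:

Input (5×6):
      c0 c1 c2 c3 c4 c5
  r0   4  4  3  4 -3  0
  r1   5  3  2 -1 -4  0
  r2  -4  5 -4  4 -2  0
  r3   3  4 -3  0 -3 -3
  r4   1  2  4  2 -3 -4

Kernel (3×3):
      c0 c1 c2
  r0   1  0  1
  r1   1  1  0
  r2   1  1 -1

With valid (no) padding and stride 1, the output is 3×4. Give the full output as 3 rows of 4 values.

Output[0,0]: The receptive field on the input at this output position is [4 4 3 / 5 3 2 / -4 5 -4]. Elementwise product with the kernel and sum: 4·1 + 3·1 + 5·1 + 3·1 + -4·1 + 5·1 + -4·-1.

20 10 3 1
18 4 -2 1
-2 14 0 4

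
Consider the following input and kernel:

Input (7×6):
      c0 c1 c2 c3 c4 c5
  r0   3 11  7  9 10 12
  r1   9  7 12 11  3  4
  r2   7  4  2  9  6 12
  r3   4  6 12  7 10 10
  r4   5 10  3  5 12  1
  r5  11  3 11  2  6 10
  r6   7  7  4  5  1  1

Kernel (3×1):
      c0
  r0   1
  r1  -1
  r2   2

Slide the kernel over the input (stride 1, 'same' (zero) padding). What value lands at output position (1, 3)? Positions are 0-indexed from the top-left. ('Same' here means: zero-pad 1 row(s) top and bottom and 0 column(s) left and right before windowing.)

The receptive field on the zero-padded input at this output position is [9 / 11 / 9]. Elementwise product with the kernel and sum: 9·1 + 11·-1 + 9·2.

16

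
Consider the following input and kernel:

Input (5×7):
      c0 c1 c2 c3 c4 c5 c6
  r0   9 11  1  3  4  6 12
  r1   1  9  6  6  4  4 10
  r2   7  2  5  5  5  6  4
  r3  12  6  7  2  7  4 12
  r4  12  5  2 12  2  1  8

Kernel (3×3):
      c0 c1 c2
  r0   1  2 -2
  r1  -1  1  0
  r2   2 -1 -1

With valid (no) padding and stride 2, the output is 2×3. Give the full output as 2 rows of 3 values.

44 -1 -8
12 -10 1

Output[0,0]: The receptive field on the input at this output position is [9 11 1 / 1 9 6 / 7 2 5]. Elementwise product with the kernel and sum: 9·1 + 11·2 + 1·-2 + 1·-1 + 9·1 + 7·2 + 2·-1 + 5·-1.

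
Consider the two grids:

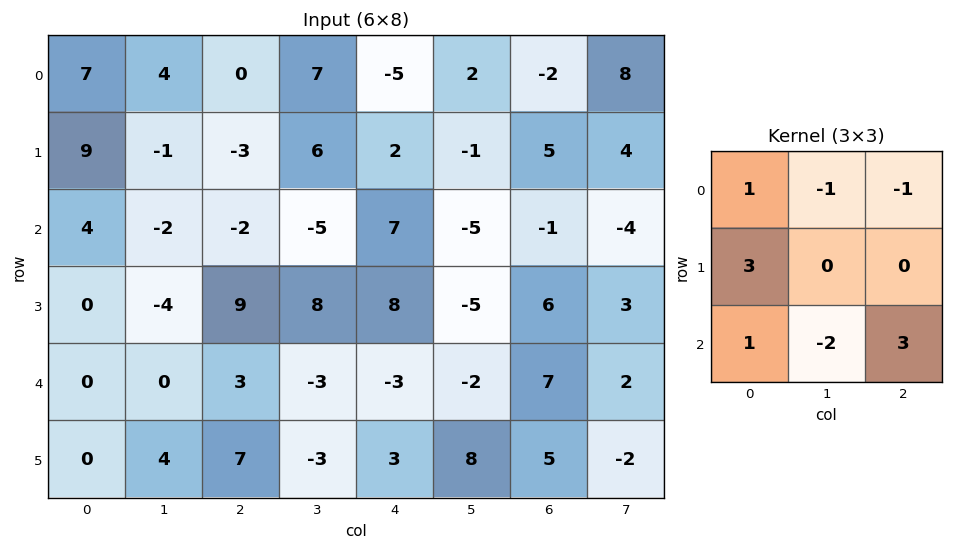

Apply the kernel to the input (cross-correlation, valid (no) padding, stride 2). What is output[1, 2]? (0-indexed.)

59

The receptive field on the input at this output position is [7 -5 -1 / 8 -5 6 / -3 -2 7]. Elementwise product with the kernel and sum: 7·1 + -5·-1 + -1·-1 + 8·3 + -3·1 + -2·-2 + 7·3.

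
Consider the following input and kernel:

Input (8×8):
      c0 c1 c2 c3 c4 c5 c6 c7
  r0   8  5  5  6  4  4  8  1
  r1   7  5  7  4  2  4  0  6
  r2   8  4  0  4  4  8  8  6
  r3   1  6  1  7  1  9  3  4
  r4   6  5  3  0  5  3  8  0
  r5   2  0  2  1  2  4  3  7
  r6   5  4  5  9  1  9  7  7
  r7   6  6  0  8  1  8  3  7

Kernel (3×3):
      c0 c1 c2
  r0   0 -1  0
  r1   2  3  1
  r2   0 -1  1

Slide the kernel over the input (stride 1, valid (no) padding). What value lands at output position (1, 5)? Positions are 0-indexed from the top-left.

The receptive field on the input at this output position is [4 0 6 / 8 8 6 / 9 3 4]. Elementwise product with the kernel and sum: 0·-1 + 8·2 + 8·3 + 6·1 + 3·-1 + 4·1.

47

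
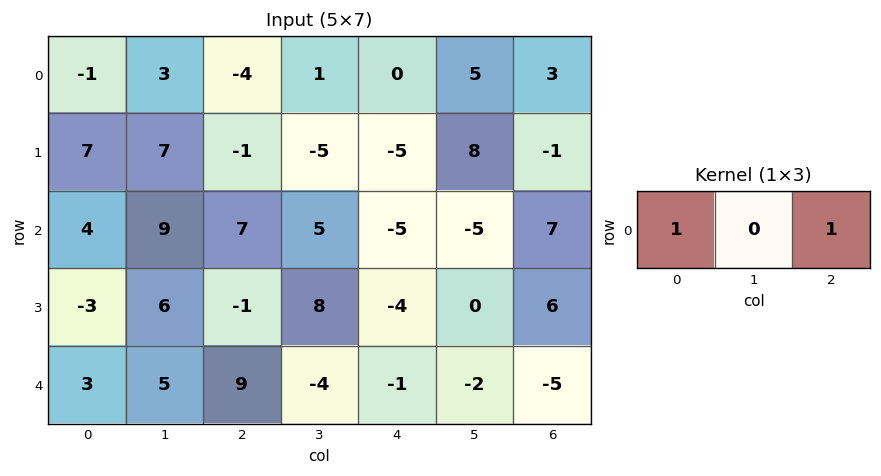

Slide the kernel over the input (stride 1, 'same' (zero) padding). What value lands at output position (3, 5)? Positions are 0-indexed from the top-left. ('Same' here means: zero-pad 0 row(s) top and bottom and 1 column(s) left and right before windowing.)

The receptive field on the zero-padded input at this output position is [-4 0 6]. Elementwise product with the kernel and sum: -4·1 + 6·1.

2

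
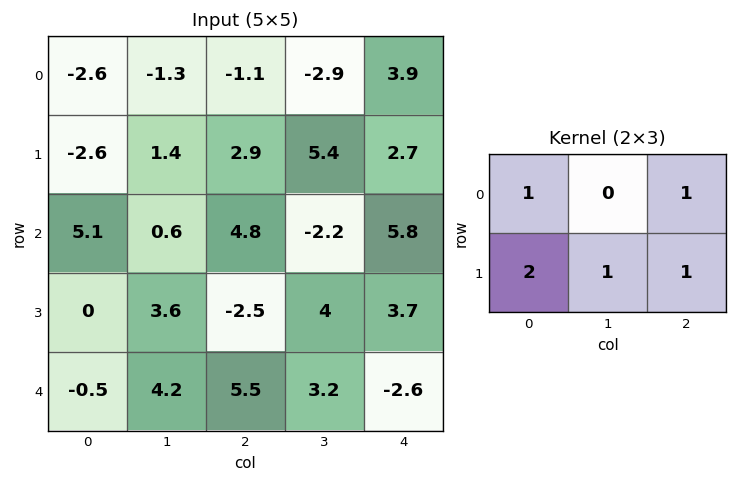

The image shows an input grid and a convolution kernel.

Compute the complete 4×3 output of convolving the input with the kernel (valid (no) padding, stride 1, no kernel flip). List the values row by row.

Output[0,0]: The receptive field on the input at this output position is [-2.6 -1.3 -1.1 / -2.6 1.4 2.9]. Elementwise product with the kernel and sum: -2.6·1 + -1.1·1 + -2.6·2 + 1.4·1 + 2.9·1.
Output[0,1]: The receptive field on the input at this output position is [-1.3 -1.1 -2.9 / 1.4 2.9 5.4]. Elementwise product with the kernel and sum: -1.3·1 + -2.9·1 + 1.4·2 + 2.9·1 + 5.4·1.

-4.6 6.9 16.7
15.9 10.6 18.8
11 7.1 13.3
6.2 24.7 12.8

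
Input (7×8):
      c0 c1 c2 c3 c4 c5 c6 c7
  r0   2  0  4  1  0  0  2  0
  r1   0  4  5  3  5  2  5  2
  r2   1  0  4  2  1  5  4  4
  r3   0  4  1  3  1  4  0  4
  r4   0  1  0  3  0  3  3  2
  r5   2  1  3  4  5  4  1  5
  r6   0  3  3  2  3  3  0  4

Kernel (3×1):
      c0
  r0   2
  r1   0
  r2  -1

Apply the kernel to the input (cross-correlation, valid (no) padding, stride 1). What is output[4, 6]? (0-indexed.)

The receptive field on the input at this output position is [3 / 1 / 0]. Elementwise product with the kernel and sum: 3·2 + 0·-1.

6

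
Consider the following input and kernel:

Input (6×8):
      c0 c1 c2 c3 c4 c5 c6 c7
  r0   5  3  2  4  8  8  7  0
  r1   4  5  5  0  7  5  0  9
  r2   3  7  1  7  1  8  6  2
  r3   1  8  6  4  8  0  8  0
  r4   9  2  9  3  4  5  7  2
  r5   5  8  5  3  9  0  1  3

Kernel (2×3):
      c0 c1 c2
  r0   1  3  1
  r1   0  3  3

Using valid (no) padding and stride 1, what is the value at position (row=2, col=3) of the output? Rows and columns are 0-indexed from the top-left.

42

The receptive field on the input at this output position is [7 1 8 / 4 8 0]. Elementwise product with the kernel and sum: 7·1 + 1·3 + 8·1 + 8·3 + 0·3.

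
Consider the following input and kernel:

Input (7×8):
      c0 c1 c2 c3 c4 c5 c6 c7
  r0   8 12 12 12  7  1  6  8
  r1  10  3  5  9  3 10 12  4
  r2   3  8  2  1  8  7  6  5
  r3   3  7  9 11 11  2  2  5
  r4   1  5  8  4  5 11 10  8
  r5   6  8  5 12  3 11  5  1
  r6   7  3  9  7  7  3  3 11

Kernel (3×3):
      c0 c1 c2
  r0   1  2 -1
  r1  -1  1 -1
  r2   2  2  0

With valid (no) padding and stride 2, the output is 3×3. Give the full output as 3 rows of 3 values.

30 36 28
24 11 37
20 47 40

Output[0,0]: The receptive field on the input at this output position is [8 12 12 / 10 3 5 / 3 8 2]. Elementwise product with the kernel and sum: 8·1 + 12·2 + 12·-1 + 10·-1 + 3·1 + 5·-1 + 3·2 + 8·2.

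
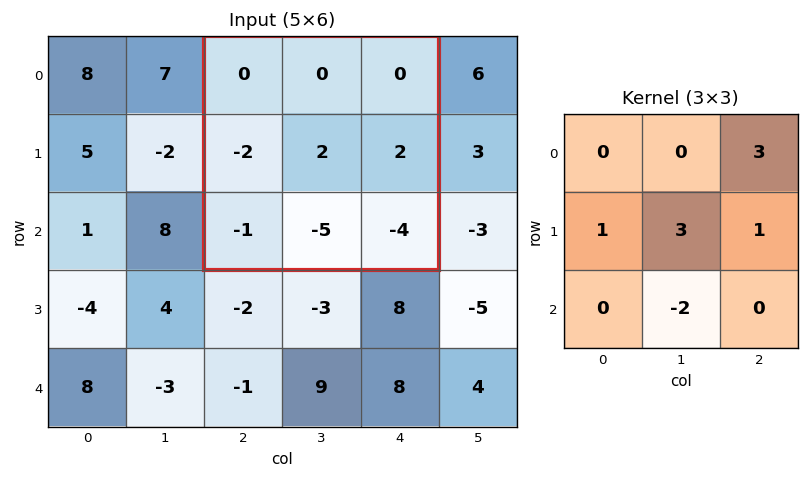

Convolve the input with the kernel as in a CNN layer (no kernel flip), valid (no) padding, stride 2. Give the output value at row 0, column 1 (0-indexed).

The receptive field on the input at this output position is [0 0 0 / -2 2 2 / -1 -5 -4]. Elementwise product with the kernel and sum: 0·3 + -2·1 + 2·3 + 2·1 + -5·-2.

16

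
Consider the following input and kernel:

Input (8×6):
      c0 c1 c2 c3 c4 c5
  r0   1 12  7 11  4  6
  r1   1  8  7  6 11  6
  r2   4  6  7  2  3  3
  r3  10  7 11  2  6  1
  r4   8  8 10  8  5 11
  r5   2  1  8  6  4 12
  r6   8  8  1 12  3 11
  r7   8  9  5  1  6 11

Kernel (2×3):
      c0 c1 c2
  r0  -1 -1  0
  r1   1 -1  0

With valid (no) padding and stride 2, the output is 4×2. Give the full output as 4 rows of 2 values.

-20 -17
-7 0
-15 -16
-17 -9

Output[0,0]: The receptive field on the input at this output position is [1 12 7 / 1 8 7]. Elementwise product with the kernel and sum: 1·-1 + 12·-1 + 1·1 + 8·-1.
Output[0,1]: The receptive field on the input at this output position is [7 11 4 / 7 6 11]. Elementwise product with the kernel and sum: 7·-1 + 11·-1 + 7·1 + 6·-1.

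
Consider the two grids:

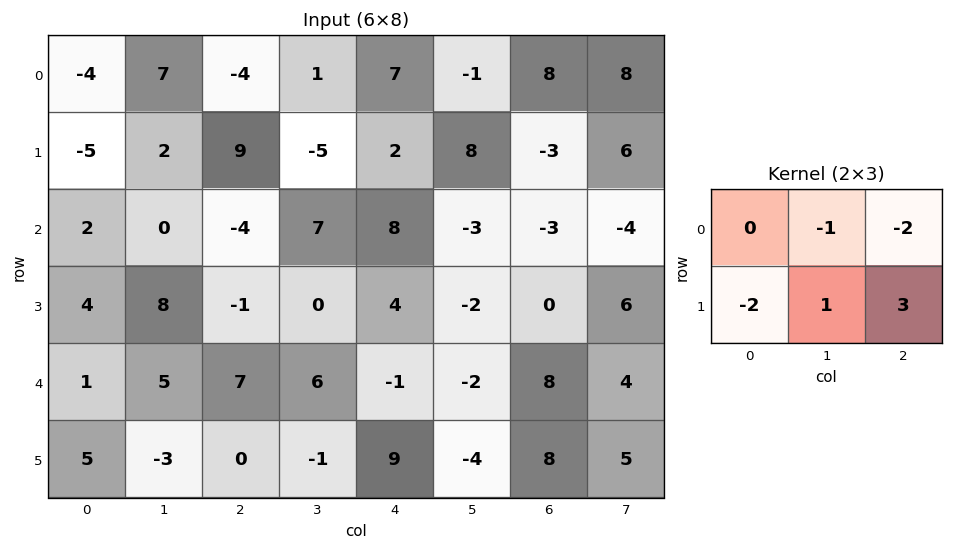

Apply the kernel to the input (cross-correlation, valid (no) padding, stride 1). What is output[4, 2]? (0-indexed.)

22

The receptive field on the input at this output position is [7 6 -1 / 0 -1 9]. Elementwise product with the kernel and sum: 6·-1 + -1·-2 + 0·-2 + -1·1 + 9·3.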